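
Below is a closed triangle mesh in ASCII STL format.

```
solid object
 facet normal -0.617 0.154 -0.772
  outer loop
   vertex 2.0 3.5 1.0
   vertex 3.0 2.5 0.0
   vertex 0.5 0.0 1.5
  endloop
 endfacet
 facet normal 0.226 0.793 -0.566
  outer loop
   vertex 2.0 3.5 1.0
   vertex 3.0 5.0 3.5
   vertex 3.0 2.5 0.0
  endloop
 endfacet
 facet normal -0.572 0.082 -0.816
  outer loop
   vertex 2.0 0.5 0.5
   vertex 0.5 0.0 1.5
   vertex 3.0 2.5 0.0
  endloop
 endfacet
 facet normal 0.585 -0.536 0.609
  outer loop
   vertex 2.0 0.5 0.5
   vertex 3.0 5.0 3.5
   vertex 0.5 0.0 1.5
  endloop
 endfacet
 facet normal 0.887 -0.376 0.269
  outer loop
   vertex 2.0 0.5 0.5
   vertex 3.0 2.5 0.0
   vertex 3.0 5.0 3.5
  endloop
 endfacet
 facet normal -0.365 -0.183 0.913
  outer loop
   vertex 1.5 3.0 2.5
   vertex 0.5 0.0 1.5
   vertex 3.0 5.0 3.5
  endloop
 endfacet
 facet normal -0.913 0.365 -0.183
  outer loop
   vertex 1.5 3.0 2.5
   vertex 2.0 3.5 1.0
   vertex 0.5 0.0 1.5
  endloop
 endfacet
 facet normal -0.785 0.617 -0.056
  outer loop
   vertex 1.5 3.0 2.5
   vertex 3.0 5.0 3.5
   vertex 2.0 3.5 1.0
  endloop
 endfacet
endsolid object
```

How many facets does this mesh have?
8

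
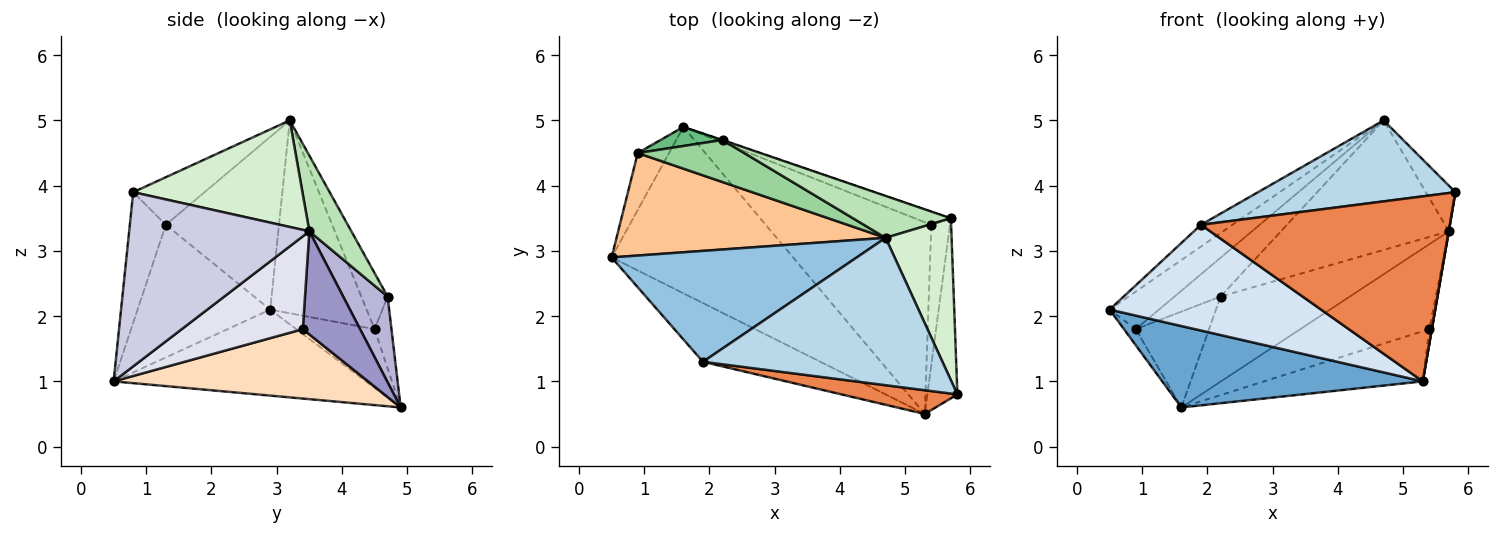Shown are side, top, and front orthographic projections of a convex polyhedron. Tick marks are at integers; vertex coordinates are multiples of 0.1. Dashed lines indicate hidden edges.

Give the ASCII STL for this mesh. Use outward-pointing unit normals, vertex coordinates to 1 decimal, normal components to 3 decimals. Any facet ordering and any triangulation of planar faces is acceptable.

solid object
 facet normal -0.392 -0.404 -0.826
  outer loop
   vertex 5.3 0.5 1.0
   vertex 0.5 2.9 2.1
   vertex 1.6 4.9 0.6
  endloop
 endfacet
 facet normal -0.569 0.158 0.807
  outer loop
   vertex 1.9 1.3 3.4
   vertex 4.7 3.2 5.0
   vertex 0.5 2.9 2.1
  endloop
 endfacet
 facet normal -0.172 -0.474 0.863
  outer loop
   vertex 1.9 1.3 3.4
   vertex 5.8 0.8 3.9
   vertex 4.7 3.2 5.0
  endloop
 endfacet
 facet normal -0.481 -0.767 -0.426
  outer loop
   vertex 1.9 1.3 3.4
   vertex 0.5 2.9 2.1
   vertex 5.3 0.5 1.0
  endloop
 endfacet
 facet normal -0.142 -0.982 0.126
  outer loop
   vertex 1.9 1.3 3.4
   vertex 5.3 0.5 1.0
   vertex 5.8 0.8 3.9
  endloop
 endfacet
 facet normal -0.875 0.131 -0.467
  outer loop
   vertex 0.9 4.5 1.8
   vertex 1.6 4.9 0.6
   vertex 0.5 2.9 2.1
  endloop
 endfacet
 facet normal -0.558 0.286 0.779
  outer loop
   vertex 0.9 4.5 1.8
   vertex 0.5 2.9 2.1
   vertex 4.7 3.2 5.0
  endloop
 endfacet
 facet normal 0.376 0.234 -0.897
  outer loop
   vertex 5.4 3.4 1.8
   vertex 5.3 0.5 1.0
   vertex 1.6 4.9 0.6
  endloop
 endfacet
 facet normal -0.220 0.957 0.190
  outer loop
   vertex 2.2 4.7 2.3
   vertex 1.6 4.9 0.6
   vertex 0.9 4.5 1.8
  endloop
 endfacet
 facet normal -0.361 0.632 0.685
  outer loop
   vertex 2.2 4.7 2.3
   vertex 0.9 4.5 1.8
   vertex 4.7 3.2 5.0
  endloop
 endfacet
 facet normal 0.232 0.925 0.300
  outer loop
   vertex 5.7 3.5 3.3
   vertex 2.2 4.7 2.3
   vertex 4.7 3.2 5.0
  endloop
 endfacet
 facet normal 0.841 0.147 0.521
  outer loop
   vertex 5.7 3.5 3.3
   vertex 4.7 3.2 5.0
   vertex 5.8 0.8 3.9
  endloop
 endfacet
 facet normal 0.402 0.905 -0.141
  outer loop
   vertex 5.7 3.5 3.3
   vertex 5.4 3.4 1.8
   vertex 1.6 4.9 0.6
  endloop
 endfacet
 facet normal 0.325 0.946 -0.004
  outer loop
   vertex 5.7 3.5 3.3
   vertex 1.6 4.9 0.6
   vertex 2.2 4.7 2.3
  endloop
 endfacet
 facet normal 0.985 -0.001 -0.170
  outer loop
   vertex 5.7 3.5 3.3
   vertex 5.8 0.8 3.9
   vertex 5.3 0.5 1.0
  endloop
 endfacet
 facet normal 0.980 0.021 -0.197
  outer loop
   vertex 5.7 3.5 3.3
   vertex 5.3 0.5 1.0
   vertex 5.4 3.4 1.8
  endloop
 endfacet
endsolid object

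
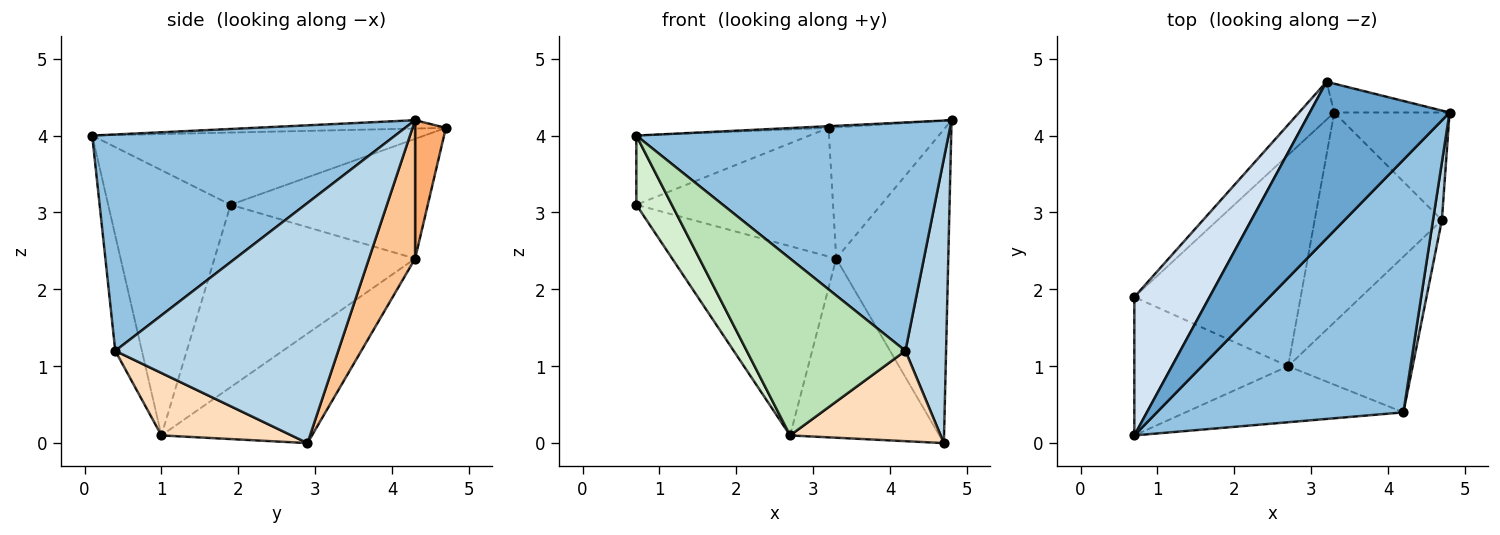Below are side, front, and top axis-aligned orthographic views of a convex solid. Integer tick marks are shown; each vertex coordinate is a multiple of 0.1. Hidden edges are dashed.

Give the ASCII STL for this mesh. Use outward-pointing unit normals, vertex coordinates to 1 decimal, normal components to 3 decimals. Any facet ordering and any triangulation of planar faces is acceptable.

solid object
 facet normal -0.060 0.011 0.998
  outer loop
   vertex 3.2 4.7 4.1
   vertex 0.7 0.1 4.0
   vertex 4.8 4.3 4.2
  endloop
 endfacet
 facet normal 0.546 -0.562 0.622
  outer loop
   vertex 4.2 0.4 1.2
   vertex 4.8 4.3 4.2
   vertex 0.7 0.1 4.0
  endloop
 endfacet
 facet normal 0.983 -0.179 0.036
  outer loop
   vertex 4.2 0.4 1.2
   vertex 4.7 2.9 0.0
   vertex 4.8 4.3 4.2
  endloop
 endfacet
 facet normal -0.651 0.339 0.679
  outer loop
   vertex 0.7 1.9 3.1
   vertex 0.7 0.1 4.0
   vertex 3.2 4.7 4.1
  endloop
 endfacet
 facet normal -0.693 0.692 -0.203
  outer loop
   vertex 3.3 4.3 2.4
   vertex 0.7 1.9 3.1
   vertex 3.2 4.7 4.1
  endloop
 endfacet
 facet normal 0.249 0.946 -0.208
  outer loop
   vertex 3.3 4.3 2.4
   vertex 3.2 4.7 4.1
   vertex 4.8 4.3 4.2
  endloop
 endfacet
 facet normal 0.363 0.881 -0.302
  outer loop
   vertex 3.3 4.3 2.4
   vertex 4.8 4.3 4.2
   vertex 4.7 2.9 0.0
  endloop
 endfacet
 facet normal 0.398 -0.460 -0.794
  outer loop
   vertex 2.7 1.0 0.1
   vertex 4.7 2.9 0.0
   vertex 4.2 0.4 1.2
  endloop
 endfacet
 facet normal -0.548 0.543 -0.636
  outer loop
   vertex 2.7 1.0 0.1
   vertex 3.3 4.3 2.4
   vertex 4.7 2.9 0.0
  endloop
 endfacet
 facet normal -0.633 0.517 -0.577
  outer loop
   vertex 2.7 1.0 0.1
   vertex 0.7 1.9 3.1
   vertex 3.3 4.3 2.4
  endloop
 endfacet
 facet normal -0.158 -0.941 -0.298
  outer loop
   vertex 2.7 1.0 0.1
   vertex 4.2 0.4 1.2
   vertex 0.7 0.1 4.0
  endloop
 endfacet
 facet normal -0.839 -0.243 -0.486
  outer loop
   vertex 2.7 1.0 0.1
   vertex 0.7 0.1 4.0
   vertex 0.7 1.9 3.1
  endloop
 endfacet
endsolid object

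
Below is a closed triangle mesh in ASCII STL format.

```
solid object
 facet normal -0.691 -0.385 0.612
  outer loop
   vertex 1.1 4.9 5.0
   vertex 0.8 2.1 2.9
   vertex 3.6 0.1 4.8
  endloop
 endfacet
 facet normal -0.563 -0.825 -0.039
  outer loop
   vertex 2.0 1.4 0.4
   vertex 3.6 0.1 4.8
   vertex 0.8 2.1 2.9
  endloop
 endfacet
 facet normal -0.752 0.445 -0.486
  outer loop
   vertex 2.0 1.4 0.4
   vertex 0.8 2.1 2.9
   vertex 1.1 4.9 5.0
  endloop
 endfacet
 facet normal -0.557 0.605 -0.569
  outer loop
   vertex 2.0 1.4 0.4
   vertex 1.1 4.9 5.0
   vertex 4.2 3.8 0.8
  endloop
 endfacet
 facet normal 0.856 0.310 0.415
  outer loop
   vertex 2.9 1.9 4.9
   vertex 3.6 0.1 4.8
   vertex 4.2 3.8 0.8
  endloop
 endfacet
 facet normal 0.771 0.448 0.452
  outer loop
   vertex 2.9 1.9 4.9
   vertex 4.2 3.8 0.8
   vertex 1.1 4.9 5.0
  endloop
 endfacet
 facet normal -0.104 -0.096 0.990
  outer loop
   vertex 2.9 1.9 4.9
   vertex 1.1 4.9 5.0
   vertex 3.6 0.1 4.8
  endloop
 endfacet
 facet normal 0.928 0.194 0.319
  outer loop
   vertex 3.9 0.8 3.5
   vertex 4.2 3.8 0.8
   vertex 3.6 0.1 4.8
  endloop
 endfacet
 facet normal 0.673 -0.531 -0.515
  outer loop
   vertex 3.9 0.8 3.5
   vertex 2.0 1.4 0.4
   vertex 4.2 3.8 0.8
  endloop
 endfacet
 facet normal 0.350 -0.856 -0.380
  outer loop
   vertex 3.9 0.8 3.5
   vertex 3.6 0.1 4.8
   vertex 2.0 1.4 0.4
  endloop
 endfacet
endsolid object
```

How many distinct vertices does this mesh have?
7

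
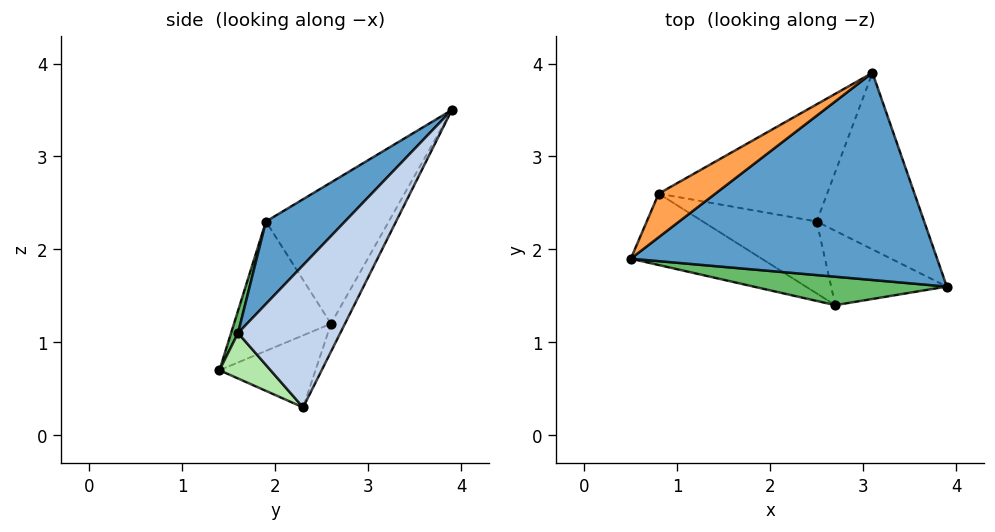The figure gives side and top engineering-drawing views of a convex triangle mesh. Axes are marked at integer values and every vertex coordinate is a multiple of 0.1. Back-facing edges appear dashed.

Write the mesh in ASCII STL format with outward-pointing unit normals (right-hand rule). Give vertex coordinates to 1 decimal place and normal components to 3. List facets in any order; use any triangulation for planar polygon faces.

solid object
 facet normal 0.192 -0.676 0.712
  outer loop
   vertex 3.1 3.9 3.5
   vertex 0.5 1.9 2.3
   vertex 3.9 1.6 1.1
  endloop
 endfacet
 facet normal 0.591 0.672 -0.447
  outer loop
   vertex 2.5 2.3 0.3
   vertex 3.1 3.9 3.5
   vertex 3.9 1.6 1.1
  endloop
 endfacet
 facet normal -0.662 0.701 0.266
  outer loop
   vertex 0.8 2.6 1.2
   vertex 0.5 1.9 2.3
   vertex 3.1 3.9 3.5
  endloop
 endfacet
 facet normal -0.072 0.897 -0.435
  outer loop
   vertex 0.8 2.6 1.2
   vertex 3.1 3.9 3.5
   vertex 2.5 2.3 0.3
  endloop
 endfacet
 facet normal 0.040 -0.937 0.348
  outer loop
   vertex 2.7 1.4 0.7
   vertex 3.9 1.6 1.1
   vertex 0.5 1.9 2.3
  endloop
 endfacet
 facet normal 0.347 -0.315 -0.883
  outer loop
   vertex 2.7 1.4 0.7
   vertex 2.5 2.3 0.3
   vertex 3.9 1.6 1.1
  endloop
 endfacet
 facet normal -0.544 -0.632 -0.551
  outer loop
   vertex 2.7 1.4 0.7
   vertex 0.5 1.9 2.3
   vertex 0.8 2.6 1.2
  endloop
 endfacet
 facet normal -0.479 -0.443 -0.758
  outer loop
   vertex 2.7 1.4 0.7
   vertex 0.8 2.6 1.2
   vertex 2.5 2.3 0.3
  endloop
 endfacet
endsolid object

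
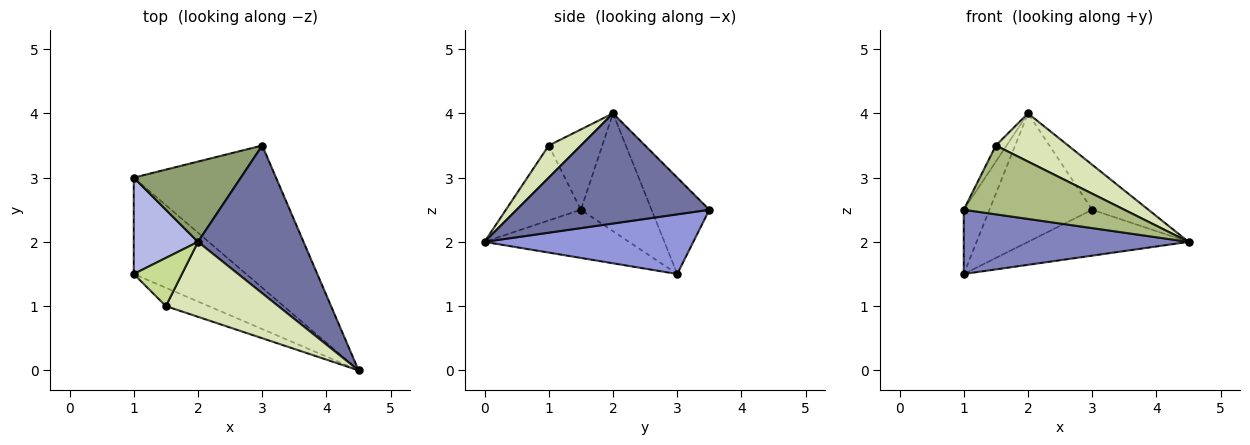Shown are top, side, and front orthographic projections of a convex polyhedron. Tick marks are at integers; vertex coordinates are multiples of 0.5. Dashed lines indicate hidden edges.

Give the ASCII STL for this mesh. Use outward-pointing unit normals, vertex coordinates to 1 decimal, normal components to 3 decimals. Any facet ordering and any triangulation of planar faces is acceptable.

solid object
 facet normal 0.706 0.206 0.677
  outer loop
   vertex 2.0 2.0 4.0
   vertex 4.5 0.0 2.0
   vertex 3.0 3.5 2.5
  endloop
 endfacet
 facet normal -0.336 -0.522 -0.784
  outer loop
   vertex 1.0 3.0 1.5
   vertex 4.5 0.0 2.0
   vertex 1.0 1.5 2.5
  endloop
 endfacet
 facet normal 0.371 0.285 -0.884
  outer loop
   vertex 1.0 3.0 1.5
   vertex 3.0 3.5 2.5
   vertex 4.5 0.0 2.0
  endloop
 endfacet
 facet normal -0.836 0.304 0.456
  outer loop
   vertex 1.0 3.0 1.5
   vertex 1.0 1.5 2.5
   vertex 2.0 2.0 4.0
  endloop
 endfacet
 facet normal -0.431 0.765 0.478
  outer loop
   vertex 1.0 3.0 1.5
   vertex 2.0 2.0 4.0
   vertex 3.0 3.5 2.5
  endloop
 endfacet
 facet normal -0.411 -0.881 -0.235
  outer loop
   vertex 1.5 1.0 3.5
   vertex 1.0 1.5 2.5
   vertex 4.5 0.0 2.0
  endloop
 endfacet
 facet normal -0.845 0.169 0.507
  outer loop
   vertex 1.5 1.0 3.5
   vertex 2.0 2.0 4.0
   vertex 1.0 1.5 2.5
  endloop
 endfacet
 facet normal 0.234 -0.526 0.818
  outer loop
   vertex 1.5 1.0 3.5
   vertex 4.5 0.0 2.0
   vertex 2.0 2.0 4.0
  endloop
 endfacet
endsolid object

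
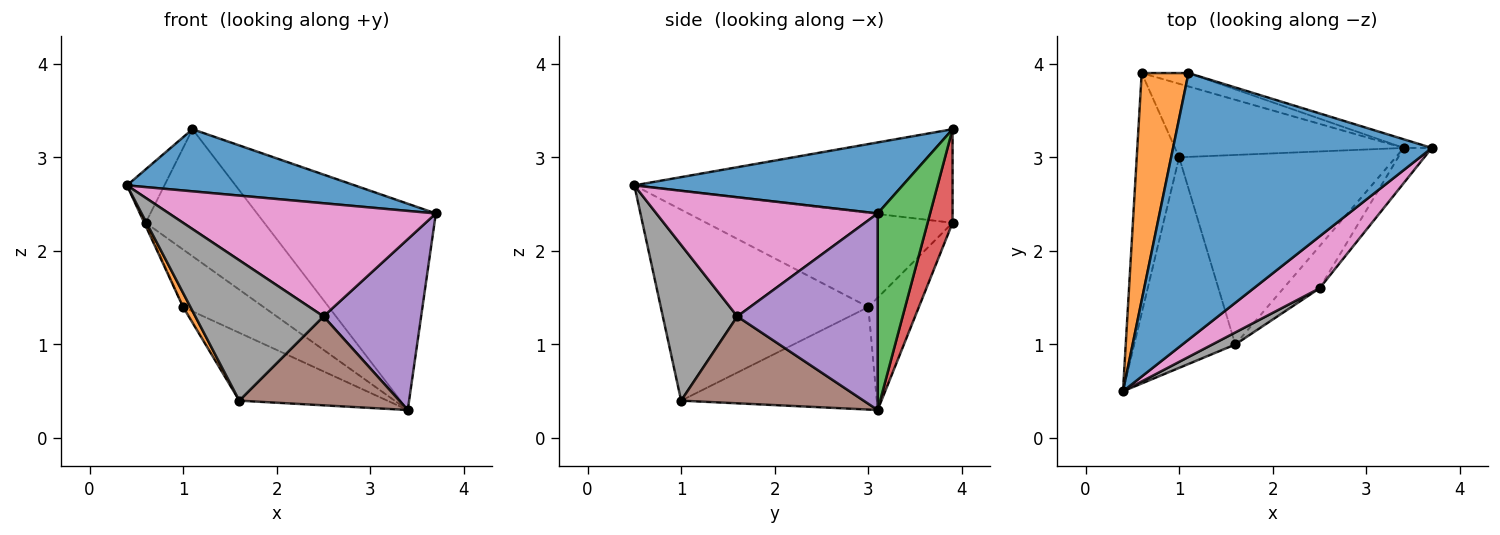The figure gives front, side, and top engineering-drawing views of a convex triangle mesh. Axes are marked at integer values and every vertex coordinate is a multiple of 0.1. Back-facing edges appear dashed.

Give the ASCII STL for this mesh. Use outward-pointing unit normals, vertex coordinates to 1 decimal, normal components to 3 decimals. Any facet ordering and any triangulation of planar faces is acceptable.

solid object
 facet normal 0.258 -0.219 0.941
  outer loop
   vertex 1.1 3.9 3.3
   vertex 0.4 0.5 2.7
   vertex 3.7 3.1 2.4
  endloop
 endfacet
 facet normal -0.890 0.105 0.445
  outer loop
   vertex 1.1 3.9 3.3
   vertex 0.6 3.9 2.3
   vertex 0.4 0.5 2.7
  endloop
 endfacet
 facet normal 0.281 0.959 -0.040
  outer loop
   vertex 1.1 3.9 3.3
   vertex 3.7 3.1 2.4
   vertex 3.4 3.1 0.3
  endloop
 endfacet
 facet normal 0.205 0.973 -0.102
  outer loop
   vertex 1.1 3.9 3.3
   vertex 3.4 3.1 0.3
   vertex 0.6 3.9 2.3
  endloop
 endfacet
 facet normal 0.815 -0.567 -0.116
  outer loop
   vertex 2.5 1.6 1.3
   vertex 3.4 3.1 0.3
   vertex 3.7 3.1 2.4
  endloop
 endfacet
 facet normal 0.718 -0.629 -0.298
  outer loop
   vertex 2.5 1.6 1.3
   vertex 1.6 1.0 0.4
   vertex 3.4 3.1 0.3
  endloop
 endfacet
 facet normal 0.602 -0.726 0.333
  outer loop
   vertex 2.5 1.6 1.3
   vertex 3.7 3.1 2.4
   vertex 0.4 0.5 2.7
  endloop
 endfacet
 facet normal 0.501 -0.862 0.074
  outer loop
   vertex 2.5 1.6 1.3
   vertex 0.4 0.5 2.7
   vertex 1.6 1.0 0.4
  endloop
 endfacet
 facet normal -0.361 0.574 -0.735
  outer loop
   vertex 1.0 3.0 1.4
   vertex 0.6 3.9 2.3
   vertex 3.4 3.1 0.3
  endloop
 endfacet
 facet normal -0.407 0.308 -0.860
  outer loop
   vertex 1.0 3.0 1.4
   vertex 3.4 3.1 0.3
   vertex 1.6 1.0 0.4
  endloop
 endfacet
 facet normal -0.912 0.005 -0.411
  outer loop
   vertex 1.0 3.0 1.4
   vertex 0.4 0.5 2.7
   vertex 0.6 3.9 2.3
  endloop
 endfacet
 facet normal -0.883 -0.031 -0.468
  outer loop
   vertex 1.0 3.0 1.4
   vertex 1.6 1.0 0.4
   vertex 0.4 0.5 2.7
  endloop
 endfacet
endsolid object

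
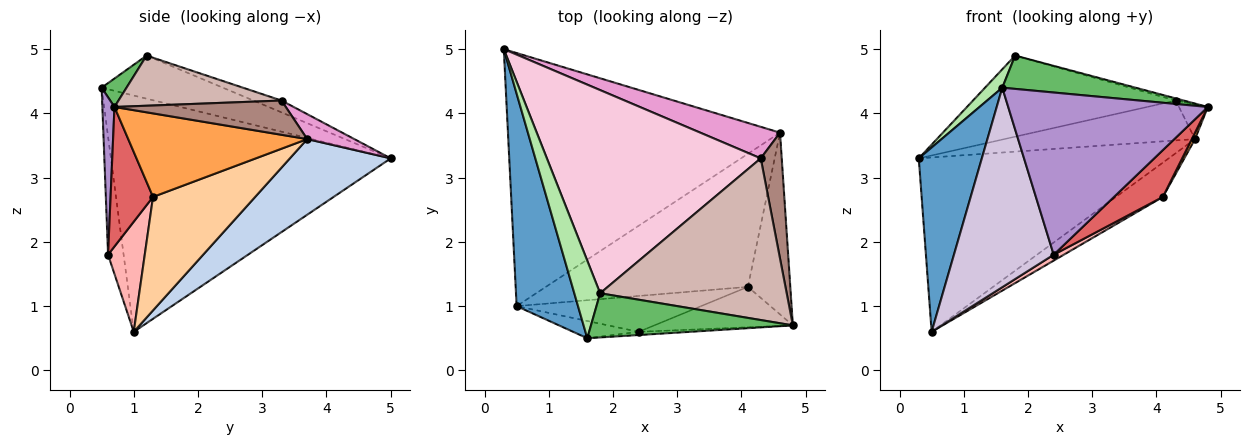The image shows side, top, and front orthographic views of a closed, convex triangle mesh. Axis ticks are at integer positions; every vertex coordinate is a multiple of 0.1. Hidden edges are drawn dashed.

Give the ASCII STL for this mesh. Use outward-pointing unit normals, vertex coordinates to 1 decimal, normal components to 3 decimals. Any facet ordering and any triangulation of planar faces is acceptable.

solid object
 facet normal -0.946 -0.213 0.246
  outer loop
   vertex 1.6 0.5 4.4
   vertex 0.3 5.0 3.3
   vertex 0.5 1.0 0.6
  endloop
 endfacet
 facet normal 0.223 0.553 -0.803
  outer loop
   vertex 4.6 3.7 3.6
   vertex 0.5 1.0 0.6
   vertex 0.3 5.0 3.3
  endloop
 endfacet
 facet normal 0.892 -0.016 -0.453
  outer loop
   vertex 4.1 1.3 2.7
   vertex 4.6 3.7 3.6
   vertex 4.8 0.7 4.1
  endloop
 endfacet
 facet normal 0.478 0.219 -0.851
  outer loop
   vertex 4.1 1.3 2.7
   vertex 0.5 1.0 0.6
   vertex 4.6 3.7 3.6
  endloop
 endfacet
 facet normal 0.112 -0.599 0.793
  outer loop
   vertex 1.8 1.2 4.9
   vertex 1.6 0.5 4.4
   vertex 4.8 0.7 4.1
  endloop
 endfacet
 facet normal -0.851 -0.121 0.510
  outer loop
   vertex 1.8 1.2 4.9
   vertex 0.3 5.0 3.3
   vertex 1.6 0.5 4.4
  endloop
 endfacet
 facet normal 0.549 -0.633 -0.546
  outer loop
   vertex 2.4 0.6 1.8
   vertex 4.1 1.3 2.7
   vertex 4.8 0.7 4.1
  endloop
 endfacet
 facet normal 0.508 -0.140 -0.850
  outer loop
   vertex 2.4 0.6 1.8
   vertex 0.5 1.0 0.6
   vertex 4.1 1.3 2.7
  endloop
 endfacet
 facet normal 0.061 -0.998 -0.020
  outer loop
   vertex 2.4 0.6 1.8
   vertex 4.8 0.7 4.1
   vertex 1.6 0.5 4.4
  endloop
 endfacet
 facet normal -0.154 -0.984 -0.085
  outer loop
   vertex 2.4 0.6 1.8
   vertex 1.6 0.5 4.4
   vertex 0.5 1.0 0.6
  endloop
 endfacet
 facet normal 0.844 0.142 0.517
  outer loop
   vertex 4.3 3.3 4.2
   vertex 4.8 0.7 4.1
   vertex 4.6 3.7 3.6
  endloop
 endfacet
 facet normal 0.260 0.013 0.966
  outer loop
   vertex 4.3 3.3 4.2
   vertex 1.8 1.2 4.9
   vertex 4.8 0.7 4.1
  endloop
 endfacet
 facet normal 0.190 0.770 0.609
  outer loop
   vertex 4.3 3.3 4.2
   vertex 4.6 3.7 3.6
   vertex 0.3 5.0 3.3
  endloop
 endfacet
 facet normal -0.051 0.370 0.928
  outer loop
   vertex 4.3 3.3 4.2
   vertex 0.3 5.0 3.3
   vertex 1.8 1.2 4.9
  endloop
 endfacet
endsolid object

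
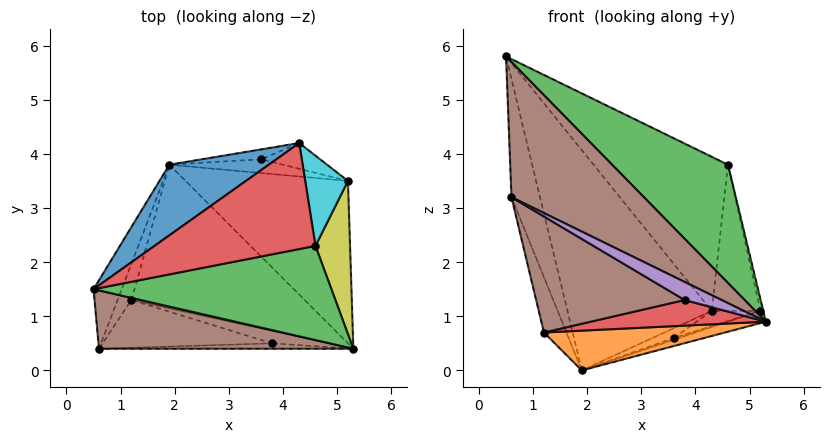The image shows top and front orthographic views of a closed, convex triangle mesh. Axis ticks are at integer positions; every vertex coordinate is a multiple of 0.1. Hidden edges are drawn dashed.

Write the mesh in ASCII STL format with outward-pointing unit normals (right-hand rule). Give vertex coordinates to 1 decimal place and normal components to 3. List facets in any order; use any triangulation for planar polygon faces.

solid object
 facet normal -0.286 0.912 0.293
  outer loop
   vertex 1.9 3.8 0.0
   vertex 0.5 1.5 5.8
   vertex 4.3 4.2 1.1
  endloop
 endfacet
 facet normal -0.012 -0.267 -0.964
  outer loop
   vertex 1.2 1.3 0.7
   vertex 1.9 3.8 0.0
   vertex 5.3 0.4 0.9
  endloop
 endfacet
 facet normal 0.415 -0.712 0.567
  outer loop
   vertex 4.6 2.3 3.8
   vertex 0.5 1.5 5.8
   vertex 5.3 0.4 0.9
  endloop
 endfacet
 facet normal 0.115 0.818 0.563
  outer loop
   vertex 4.6 2.3 3.8
   vertex 4.3 4.2 1.1
   vertex 0.5 1.5 5.8
  endloop
 endfacet
 facet normal 0.207 0.684 -0.700
  outer loop
   vertex 3.6 3.9 0.6
   vertex 1.9 3.8 0.0
   vertex 4.3 4.2 1.1
  endloop
 endfacet
 facet normal 0.190 -0.902 0.389
  outer loop
   vertex 0.6 0.4 3.2
   vertex 5.3 0.4 0.9
   vertex 0.5 1.5 5.8
  endloop
 endfacet
 facet normal -0.961 0.238 -0.138
  outer loop
   vertex 0.6 0.4 3.2
   vertex 0.5 1.5 5.8
   vertex 1.9 3.8 0.0
  endloop
 endfacet
 facet normal -0.962 0.228 -0.149
  outer loop
   vertex 0.6 0.4 3.2
   vertex 1.9 3.8 0.0
   vertex 1.2 1.3 0.7
  endloop
 endfacet
 facet normal 0.974 0.017 0.224
  outer loop
   vertex 5.2 3.5 1.1
   vertex 4.6 2.3 3.8
   vertex 5.3 0.4 0.9
  endloop
 endfacet
 facet normal 0.552 0.710 0.438
  outer loop
   vertex 5.2 3.5 1.1
   vertex 4.3 4.2 1.1
   vertex 4.6 2.3 3.8
  endloop
 endfacet
 facet normal 0.368 0.474 -0.800
  outer loop
   vertex 5.2 3.5 1.1
   vertex 3.6 3.9 0.6
   vertex 4.3 4.2 1.1
  endloop
 endfacet
 facet normal 0.321 0.071 -0.944
  outer loop
   vertex 5.2 3.5 1.1
   vertex 5.3 0.4 0.9
   vertex 1.9 3.8 0.0
  endloop
 endfacet
 facet normal 0.324 0.123 -0.938
  outer loop
   vertex 5.2 3.5 1.1
   vertex 1.9 3.8 0.0
   vertex 3.6 3.9 0.6
  endloop
 endfacet
 facet normal -0.174 -0.886 -0.429
  outer loop
   vertex 3.8 0.5 1.3
   vertex 1.2 1.3 0.7
   vertex 5.3 0.4 0.9
  endloop
 endfacet
 facet normal -0.139 -0.949 -0.284
  outer loop
   vertex 3.8 0.5 1.3
   vertex 5.3 0.4 0.9
   vertex 0.6 0.4 3.2
  endloop
 endfacet
 facet normal -0.193 -0.907 -0.373
  outer loop
   vertex 3.8 0.5 1.3
   vertex 0.6 0.4 3.2
   vertex 1.2 1.3 0.7
  endloop
 endfacet
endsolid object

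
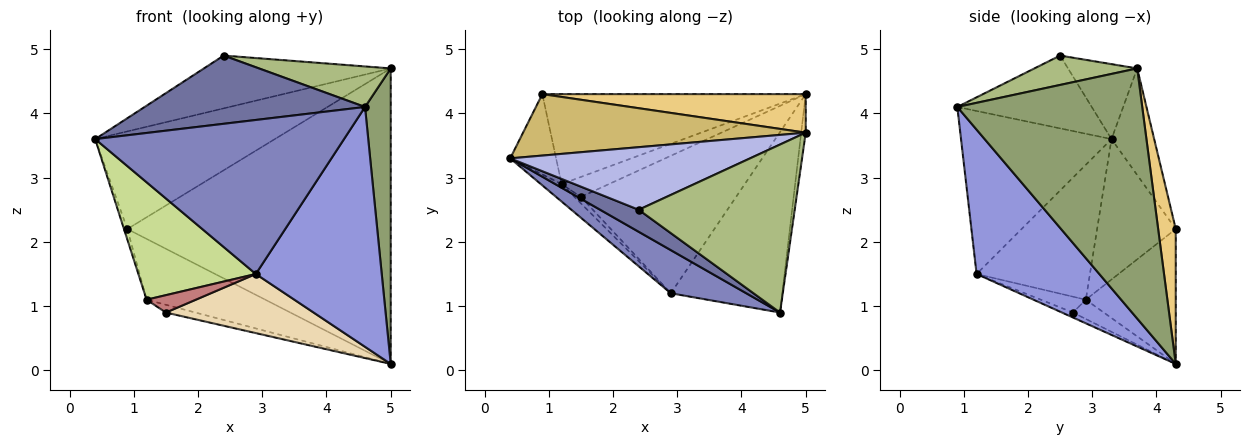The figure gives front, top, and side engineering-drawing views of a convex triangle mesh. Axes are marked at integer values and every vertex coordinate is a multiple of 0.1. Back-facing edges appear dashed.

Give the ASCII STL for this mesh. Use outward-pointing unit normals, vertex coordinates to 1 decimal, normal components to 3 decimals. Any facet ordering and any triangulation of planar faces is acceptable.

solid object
 facet normal -0.502 -0.823 0.266
  outer loop
   vertex 2.4 2.5 4.9
   vertex 0.4 3.3 3.6
   vertex 4.6 0.9 4.1
  endloop
 endfacet
 facet normal -0.503 -0.832 0.233
  outer loop
   vertex 2.9 1.2 1.5
   vertex 4.6 0.9 4.1
   vertex 0.4 3.3 3.6
  endloop
 endfacet
 facet normal 0.614 -0.630 -0.474
  outer loop
   vertex 2.9 1.2 1.5
   vertex 5.0 4.3 0.1
   vertex 4.6 0.9 4.1
  endloop
 endfacet
 facet normal -0.232 0.627 0.743
  outer loop
   vertex 5.0 3.7 4.7
   vertex 0.4 3.3 3.6
   vertex 2.4 2.5 4.9
  endloop
 endfacet
 facet normal 0.990 -0.138 -0.018
  outer loop
   vertex 5.0 3.7 4.7
   vertex 4.6 0.9 4.1
   vertex 5.0 4.3 0.1
  endloop
 endfacet
 facet normal 0.180 -0.231 0.956
  outer loop
   vertex 5.0 3.7 4.7
   vertex 2.4 2.5 4.9
   vertex 4.6 0.9 4.1
  endloop
 endfacet
 facet normal -0.690 -0.716 -0.106
  outer loop
   vertex 1.2 2.9 1.1
   vertex 2.9 1.2 1.5
   vertex 0.4 3.3 3.6
  endloop
 endfacet
 facet normal -0.950 0.040 -0.310
  outer loop
   vertex 0.9 4.3 2.2
   vertex 1.2 2.9 1.1
   vertex 0.4 3.3 3.6
  endloop
 endfacet
 facet normal -0.391 0.516 -0.763
  outer loop
   vertex 0.9 4.3 2.2
   vertex 5.0 4.3 0.1
   vertex 1.2 2.9 1.1
  endloop
 endfacet
 facet normal -0.197 0.830 0.522
  outer loop
   vertex 0.9 4.3 2.2
   vertex 0.4 3.3 3.6
   vertex 5.0 3.7 4.7
  endloop
 endfacet
 facet normal 0.066 0.989 0.129
  outer loop
   vertex 0.9 4.3 2.2
   vertex 5.0 3.7 4.7
   vertex 5.0 4.3 0.1
  endloop
 endfacet
 facet normal -0.029 -0.395 -0.918
  outer loop
   vertex 1.5 2.7 0.9
   vertex 5.0 4.3 0.1
   vertex 2.9 1.2 1.5
  endloop
 endfacet
 facet normal -0.354 0.340 -0.871
  outer loop
   vertex 1.5 2.7 0.9
   vertex 1.2 2.9 1.1
   vertex 5.0 4.3 0.1
  endloop
 endfacet
 facet normal -0.650 -0.712 -0.263
  outer loop
   vertex 1.5 2.7 0.9
   vertex 2.9 1.2 1.5
   vertex 1.2 2.9 1.1
  endloop
 endfacet
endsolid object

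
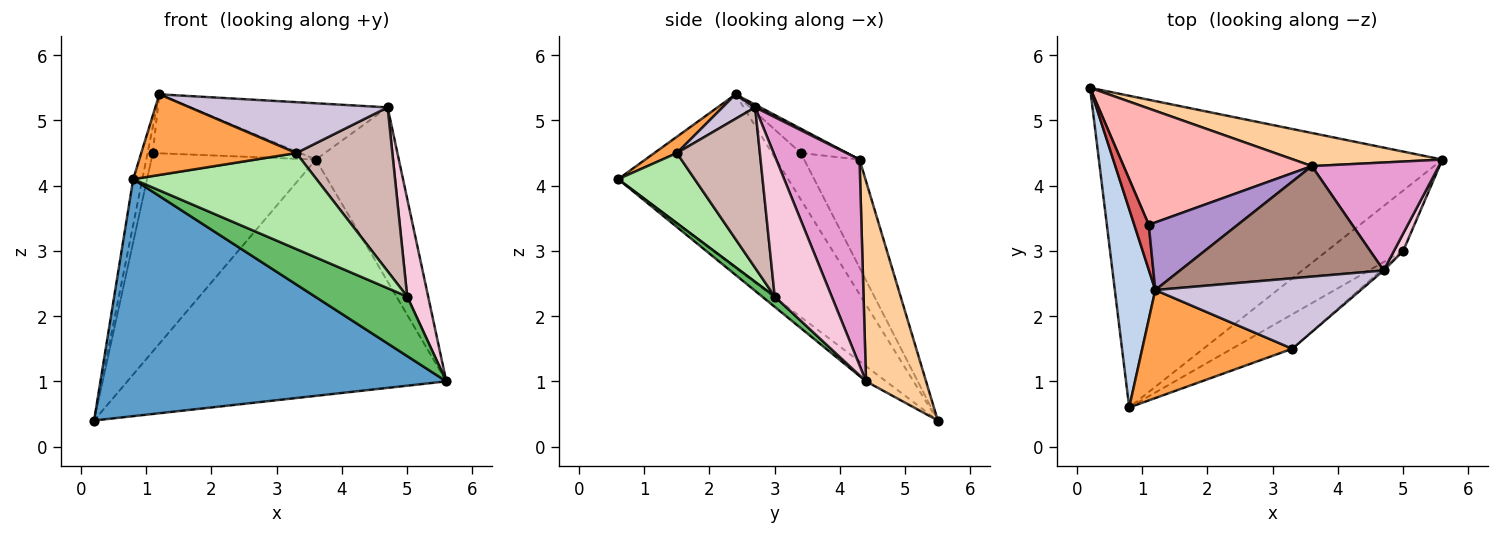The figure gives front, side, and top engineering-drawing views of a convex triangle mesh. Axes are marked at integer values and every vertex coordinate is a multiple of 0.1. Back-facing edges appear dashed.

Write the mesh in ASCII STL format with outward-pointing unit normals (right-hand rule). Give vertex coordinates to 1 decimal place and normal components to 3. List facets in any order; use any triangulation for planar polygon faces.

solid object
 facet normal -0.035 -0.605 -0.796
  outer loop
   vertex 0.8 0.6 4.1
   vertex 0.2 5.5 0.4
   vertex 5.6 4.4 1.0
  endloop
 endfacet
 facet normal -0.973 0.052 0.227
  outer loop
   vertex 1.2 2.4 5.4
   vertex 0.2 5.5 0.4
   vertex 0.8 0.6 4.1
  endloop
 endfacet
 facet normal 0.087 -0.596 0.798
  outer loop
   vertex 3.3 1.5 4.5
   vertex 1.2 2.4 5.4
   vertex 0.8 0.6 4.1
  endloop
 endfacet
 facet normal 0.183 0.974 0.136
  outer loop
   vertex 3.6 4.3 4.4
   vertex 5.6 4.4 1.0
   vertex 0.2 5.5 0.4
  endloop
 endfacet
 facet normal 0.096 -0.699 -0.709
  outer loop
   vertex 5.0 3.0 2.3
   vertex 0.8 0.6 4.1
   vertex 5.6 4.4 1.0
  endloop
 endfacet
 facet normal 0.366 -0.876 -0.315
  outer loop
   vertex 5.0 3.0 2.3
   vertex 3.3 1.5 4.5
   vertex 0.8 0.6 4.1
  endloop
 endfacet
 facet normal -0.941 0.170 0.294
  outer loop
   vertex 1.1 3.4 4.5
   vertex 0.2 5.5 0.4
   vertex 1.2 2.4 5.4
  endloop
 endfacet
 facet normal -0.279 0.829 0.486
  outer loop
   vertex 1.1 3.4 4.5
   vertex 3.6 4.3 4.4
   vertex 0.2 5.5 0.4
  endloop
 endfacet
 facet normal -0.202 0.644 0.738
  outer loop
   vertex 1.1 3.4 4.5
   vertex 1.2 2.4 5.4
   vertex 3.6 4.3 4.4
  endloop
 endfacet
 facet normal 0.096 -0.583 0.807
  outer loop
   vertex 4.7 2.7 5.2
   vertex 1.2 2.4 5.4
   vertex 3.3 1.5 4.5
  endloop
 endfacet
 facet normal 0.012 0.454 0.891
  outer loop
   vertex 4.7 2.7 5.2
   vertex 3.6 4.3 4.4
   vertex 1.2 2.4 5.4
  endloop
 endfacet
 facet normal 0.654 -0.757 -0.011
  outer loop
   vertex 4.7 2.7 5.2
   vertex 3.3 1.5 4.5
   vertex 5.0 3.0 2.3
  endloop
 endfacet
 facet normal 0.649 0.647 0.401
  outer loop
   vertex 4.7 2.7 5.2
   vertex 5.6 4.4 1.0
   vertex 3.6 4.3 4.4
  endloop
 endfacet
 facet normal 0.937 -0.345 0.061
  outer loop
   vertex 4.7 2.7 5.2
   vertex 5.0 3.0 2.3
   vertex 5.6 4.4 1.0
  endloop
 endfacet
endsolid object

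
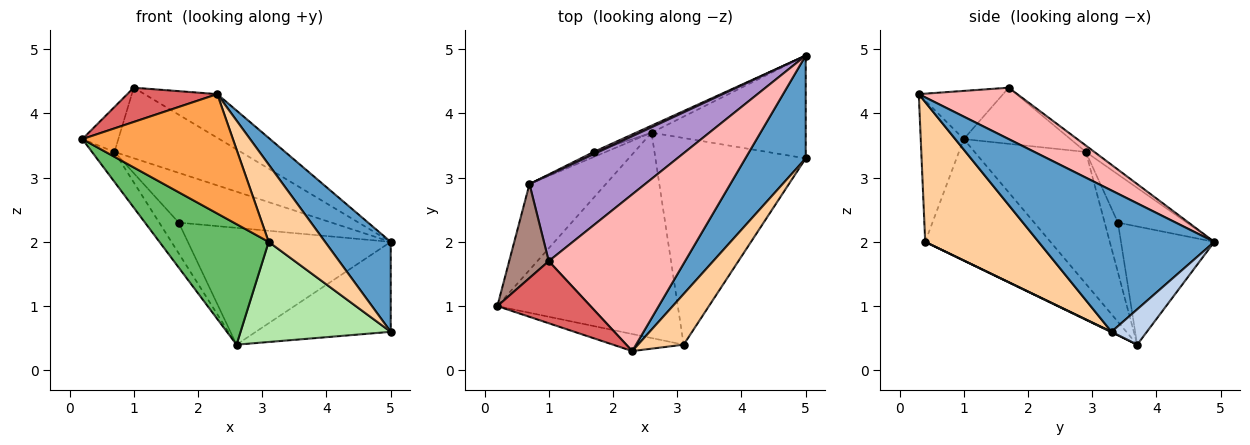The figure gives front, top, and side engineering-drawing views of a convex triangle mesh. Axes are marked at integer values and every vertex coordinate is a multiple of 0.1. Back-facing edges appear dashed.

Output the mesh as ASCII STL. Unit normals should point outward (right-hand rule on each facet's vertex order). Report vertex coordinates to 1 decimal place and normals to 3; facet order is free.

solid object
 facet normal 0.870 -0.325 0.371
  outer loop
   vertex 5.0 4.9 2.0
   vertex 2.3 0.3 4.3
   vertex 5.0 3.3 0.6
  endloop
 endfacet
 facet normal 0.170 0.649 -0.742
  outer loop
   vertex 2.6 3.7 0.4
   vertex 5.0 4.9 2.0
   vertex 5.0 3.3 0.6
  endloop
 endfacet
 facet normal -0.272 -0.953 -0.136
  outer loop
   vertex 3.1 0.4 2.0
   vertex 2.3 0.3 4.3
   vertex 0.2 1.0 3.6
  endloop
 endfacet
 facet normal 0.859 -0.428 0.280
  outer loop
   vertex 3.1 0.4 2.0
   vertex 5.0 3.3 0.6
   vertex 2.3 0.3 4.3
  endloop
 endfacet
 facet normal -0.502 -0.438 -0.746
  outer loop
   vertex 3.1 0.4 2.0
   vertex 0.2 1.0 3.6
   vertex 2.6 3.7 0.4
  endloop
 endfacet
 facet normal 0.002 -0.436 -0.900
  outer loop
   vertex 3.1 0.4 2.0
   vertex 2.6 3.7 0.4
   vertex 5.0 3.3 0.6
  endloop
 endfacet
 facet normal -0.413 -0.440 0.798
  outer loop
   vertex 1.0 1.7 4.4
   vertex 0.2 1.0 3.6
   vertex 2.3 0.3 4.3
  endloop
 endfacet
 facet normal 0.341 0.252 0.905
  outer loop
   vertex 1.0 1.7 4.4
   vertex 2.3 0.3 4.3
   vertex 5.0 4.9 2.0
  endloop
 endfacet
 facet normal -0.043 0.633 0.773
  outer loop
   vertex 0.7 2.9 3.4
   vertex 1.0 1.7 4.4
   vertex 5.0 4.9 2.0
  endloop
 endfacet
 facet normal -0.852 0.172 -0.494
  outer loop
   vertex 0.7 2.9 3.4
   vertex 2.6 3.7 0.4
   vertex 0.2 1.0 3.6
  endloop
 endfacet
 facet normal -0.788 0.266 0.555
  outer loop
   vertex 0.7 2.9 3.4
   vertex 0.2 1.0 3.6
   vertex 1.0 1.7 4.4
  endloop
 endfacet
 facet normal -0.417 0.907 -0.054
  outer loop
   vertex 1.7 3.4 2.3
   vertex 5.0 4.9 2.0
   vertex 2.6 3.7 0.4
  endloop
 endfacet
 facet normal -0.410 0.911 0.041
  outer loop
   vertex 1.7 3.4 2.3
   vertex 0.7 2.9 3.4
   vertex 5.0 4.9 2.0
  endloop
 endfacet
 facet normal -0.558 0.819 -0.135
  outer loop
   vertex 1.7 3.4 2.3
   vertex 2.6 3.7 0.4
   vertex 0.7 2.9 3.4
  endloop
 endfacet
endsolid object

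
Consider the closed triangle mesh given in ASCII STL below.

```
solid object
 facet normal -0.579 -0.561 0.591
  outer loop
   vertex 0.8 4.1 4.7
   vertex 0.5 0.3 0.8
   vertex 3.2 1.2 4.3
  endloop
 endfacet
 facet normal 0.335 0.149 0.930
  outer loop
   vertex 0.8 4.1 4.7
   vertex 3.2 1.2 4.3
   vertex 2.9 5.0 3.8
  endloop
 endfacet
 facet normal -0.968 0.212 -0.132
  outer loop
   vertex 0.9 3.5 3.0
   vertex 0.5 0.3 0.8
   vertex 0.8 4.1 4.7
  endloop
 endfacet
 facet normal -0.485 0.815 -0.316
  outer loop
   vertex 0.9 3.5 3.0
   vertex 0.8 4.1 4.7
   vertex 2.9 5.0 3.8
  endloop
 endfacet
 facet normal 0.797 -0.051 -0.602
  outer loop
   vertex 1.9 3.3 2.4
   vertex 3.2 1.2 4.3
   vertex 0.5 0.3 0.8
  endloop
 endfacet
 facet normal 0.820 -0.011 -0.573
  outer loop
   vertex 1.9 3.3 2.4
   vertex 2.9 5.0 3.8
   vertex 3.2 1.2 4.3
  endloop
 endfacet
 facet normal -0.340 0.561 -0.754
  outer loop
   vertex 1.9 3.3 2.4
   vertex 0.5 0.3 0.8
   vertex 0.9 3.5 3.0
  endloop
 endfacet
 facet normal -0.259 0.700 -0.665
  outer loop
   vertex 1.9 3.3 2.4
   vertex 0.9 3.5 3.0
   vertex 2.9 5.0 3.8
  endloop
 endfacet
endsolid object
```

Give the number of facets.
8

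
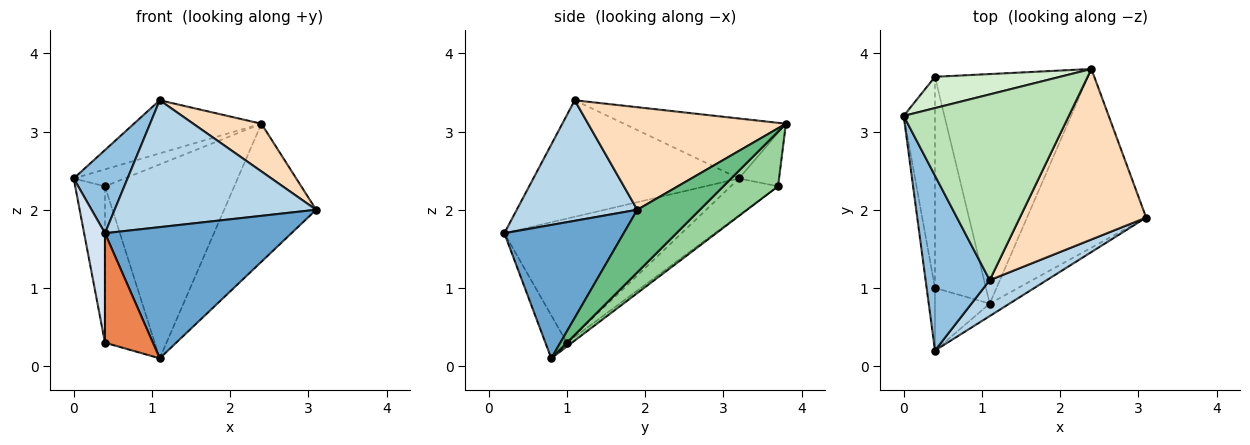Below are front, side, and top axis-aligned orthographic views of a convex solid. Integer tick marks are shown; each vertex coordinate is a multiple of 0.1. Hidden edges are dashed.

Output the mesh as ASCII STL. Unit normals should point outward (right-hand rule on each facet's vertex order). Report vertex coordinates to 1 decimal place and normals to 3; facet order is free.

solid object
 facet normal 0.537 -0.840 -0.080
  outer loop
   vertex 1.1 0.8 0.1
   vertex 3.1 1.9 2.0
   vertex 0.4 0.2 1.7
  endloop
 endfacet
 facet normal -0.854 -0.224 0.470
  outer loop
   vertex 1.1 1.1 3.4
   vertex 0.0 3.2 2.4
   vertex 0.4 0.2 1.7
  endloop
 endfacet
 facet normal 0.499 -0.834 0.236
  outer loop
   vertex 1.1 1.1 3.4
   vertex 0.4 0.2 1.7
   vertex 3.1 1.9 2.0
  endloop
 endfacet
 facet normal -0.991 -0.117 -0.067
  outer loop
   vertex 0.4 1.0 0.3
   vertex 0.4 0.2 1.7
   vertex 0.0 3.2 2.4
  endloop
 endfacet
 facet normal -0.363 -0.809 -0.462
  outer loop
   vertex 0.4 1.0 0.3
   vertex 1.1 0.8 0.1
   vertex 0.4 0.2 1.7
  endloop
 endfacet
 facet normal -0.687 0.433 -0.584
  outer loop
   vertex 0.4 1.0 0.3
   vertex 0.0 3.2 2.4
   vertex 0.4 3.7 2.3
  endloop
 endfacet
 facet normal -0.059 0.594 -0.802
  outer loop
   vertex 0.4 1.0 0.3
   vertex 0.4 3.7 2.3
   vertex 1.1 0.8 0.1
  endloop
 endfacet
 facet normal 0.616 -0.212 0.759
  outer loop
   vertex 2.4 3.8 3.1
   vertex 1.1 1.1 3.4
   vertex 3.1 1.9 2.0
  endloop
 endfacet
 facet normal 0.384 0.564 -0.731
  outer loop
   vertex 2.4 3.8 3.1
   vertex 3.1 1.9 2.0
   vertex 1.1 0.8 0.1
  endloop
 endfacet
 facet normal 0.264 0.623 -0.737
  outer loop
   vertex 2.4 3.8 3.1
   vertex 1.1 0.8 0.1
   vertex 0.4 3.7 2.3
  endloop
 endfacet
 facet normal -0.330 0.260 0.908
  outer loop
   vertex 2.4 3.8 3.1
   vertex 0.0 3.2 2.4
   vertex 1.1 1.1 3.4
  endloop
 endfacet
 facet normal -0.352 0.446 0.823
  outer loop
   vertex 2.4 3.8 3.1
   vertex 0.4 3.7 2.3
   vertex 0.0 3.2 2.4
  endloop
 endfacet
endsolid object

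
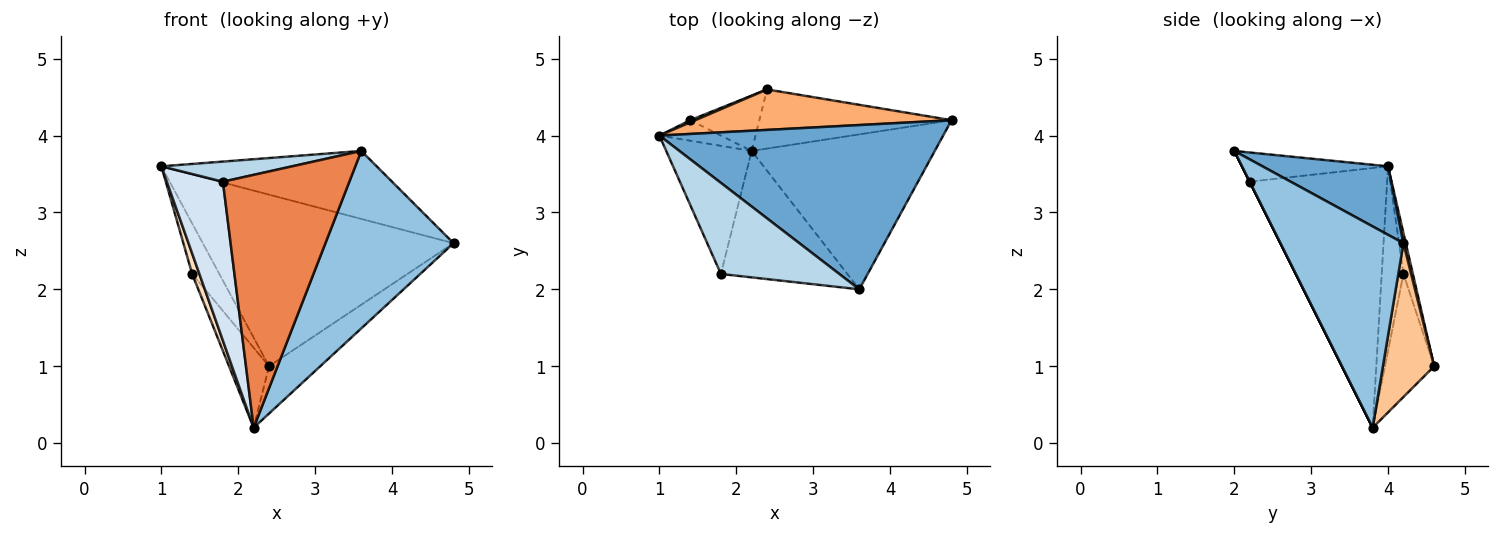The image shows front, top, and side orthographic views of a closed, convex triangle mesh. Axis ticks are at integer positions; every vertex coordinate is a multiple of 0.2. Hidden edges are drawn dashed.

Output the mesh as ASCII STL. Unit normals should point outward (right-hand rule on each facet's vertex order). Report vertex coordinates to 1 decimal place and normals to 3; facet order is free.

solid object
 facet normal 0.218 0.373 0.902
  outer loop
   vertex 3.6 2.0 3.8
   vertex 4.8 4.2 2.6
   vertex 1.0 4.0 3.6
  endloop
 endfacet
 facet normal 0.586 -0.610 -0.533
  outer loop
   vertex 2.2 3.8 0.2
   vertex 4.8 4.2 2.6
   vertex 3.6 2.0 3.8
  endloop
 endfacet
 facet normal -0.234 -0.210 0.949
  outer loop
   vertex 1.8 2.2 3.4
   vertex 3.6 2.0 3.8
   vertex 1.0 4.0 3.6
  endloop
 endfacet
 facet normal -0.886 -0.361 -0.291
  outer loop
   vertex 1.8 2.2 3.4
   vertex 1.0 4.0 3.6
   vertex 2.2 3.8 0.2
  endloop
 endfacet
 facet normal 0.000 -0.894 -0.447
  outer loop
   vertex 1.8 2.2 3.4
   vertex 2.2 3.8 0.2
   vertex 3.6 2.0 3.8
  endloop
 endfacet
 facet normal 0.009 0.973 0.230
  outer loop
   vertex 2.4 4.6 1.0
   vertex 1.0 4.0 3.6
   vertex 4.8 4.2 2.6
  endloop
 endfacet
 facet normal 0.530 0.530 -0.662
  outer loop
   vertex 2.4 4.6 1.0
   vertex 4.8 4.2 2.6
   vertex 2.2 3.8 0.2
  endloop
 endfacet
 facet normal -0.905 -0.302 -0.302
  outer loop
   vertex 1.4 4.2 2.2
   vertex 2.2 3.8 0.2
   vertex 1.0 4.0 3.6
  endloop
 endfacet
 facet normal -0.328 0.944 0.041
  outer loop
   vertex 1.4 4.2 2.2
   vertex 1.0 4.0 3.6
   vertex 2.4 4.6 1.0
  endloop
 endfacet
 facet normal -0.711 0.578 -0.400
  outer loop
   vertex 1.4 4.2 2.2
   vertex 2.4 4.6 1.0
   vertex 2.2 3.8 0.2
  endloop
 endfacet
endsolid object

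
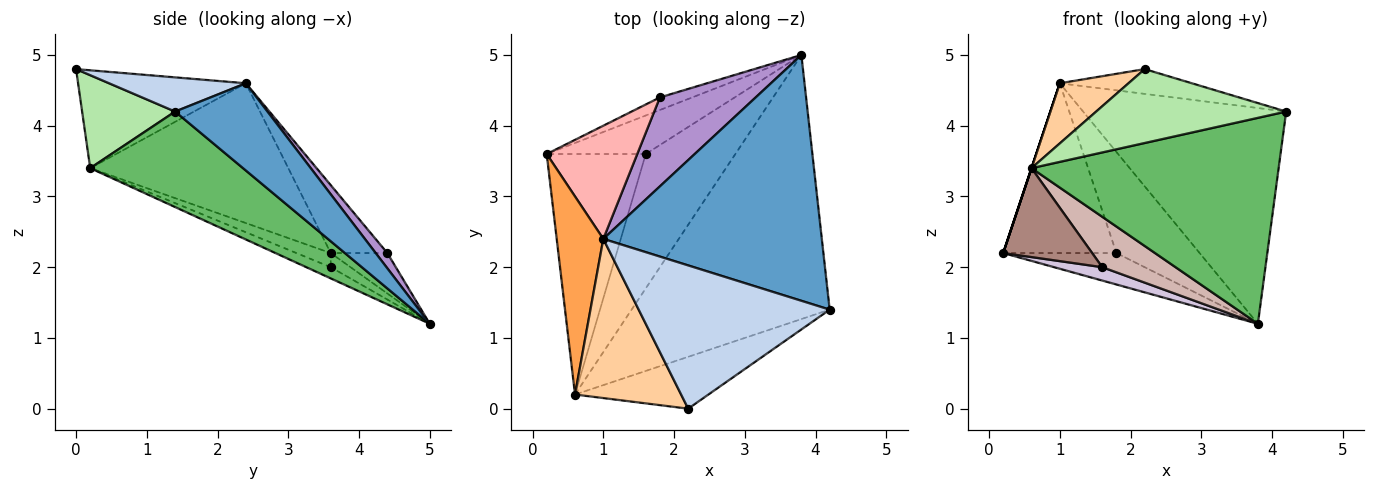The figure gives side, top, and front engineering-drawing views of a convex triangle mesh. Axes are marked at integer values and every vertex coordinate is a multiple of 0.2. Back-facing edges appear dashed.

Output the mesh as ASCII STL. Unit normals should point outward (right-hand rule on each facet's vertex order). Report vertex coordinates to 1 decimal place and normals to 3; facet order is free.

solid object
 facet normal 0.287 0.632 0.720
  outer loop
   vertex 1.0 2.4 4.6
   vertex 4.2 1.4 4.2
   vertex 3.8 5.0 1.2
  endloop
 endfacet
 facet normal 0.174 0.168 0.970
  outer loop
   vertex 1.0 2.4 4.6
   vertex 2.2 0.0 4.8
   vertex 4.2 1.4 4.2
  endloop
 endfacet
 facet normal -0.949 0.000 0.316
  outer loop
   vertex 0.6 0.2 3.4
   vertex 1.0 2.4 4.6
   vertex 0.2 3.6 2.2
  endloop
 endfacet
 facet normal -0.653 -0.268 0.708
  outer loop
   vertex 0.6 0.2 3.4
   vertex 2.2 0.0 4.8
   vertex 1.0 2.4 4.6
  endloop
 endfacet
 facet normal 0.355 -0.575 -0.737
  outer loop
   vertex 0.6 0.2 3.4
   vertex 3.8 5.0 1.2
   vertex 4.2 1.4 4.2
  endloop
 endfacet
 facet normal 0.372 -0.760 -0.533
  outer loop
   vertex 0.6 0.2 3.4
   vertex 4.2 1.4 4.2
   vertex 2.2 0.0 4.8
  endloop
 endfacet
 facet normal -0.421 0.842 -0.337
  outer loop
   vertex 1.8 4.4 2.2
   vertex 3.8 5.0 1.2
   vertex 0.2 3.6 2.2
  endloop
 endfacet
 facet normal -0.384 0.768 0.512
  outer loop
   vertex 1.8 4.4 2.2
   vertex 0.2 3.6 2.2
   vertex 1.0 2.4 4.6
  endloop
 endfacet
 facet normal 0.105 0.747 0.657
  outer loop
   vertex 1.8 4.4 2.2
   vertex 1.0 2.4 4.6
   vertex 3.8 5.0 1.2
  endloop
 endfacet
 facet normal -0.134 -0.325 -0.936
  outer loop
   vertex 1.6 3.6 2.0
   vertex 0.2 3.6 2.2
   vertex 3.8 5.0 1.2
  endloop
 endfacet
 facet normal -0.133 -0.344 -0.930
  outer loop
   vertex 1.6 3.6 2.0
   vertex 0.6 0.2 3.4
   vertex 0.2 3.6 2.2
  endloop
 endfacet
 facet normal -0.116 -0.349 -0.930
  outer loop
   vertex 1.6 3.6 2.0
   vertex 3.8 5.0 1.2
   vertex 0.6 0.2 3.4
  endloop
 endfacet
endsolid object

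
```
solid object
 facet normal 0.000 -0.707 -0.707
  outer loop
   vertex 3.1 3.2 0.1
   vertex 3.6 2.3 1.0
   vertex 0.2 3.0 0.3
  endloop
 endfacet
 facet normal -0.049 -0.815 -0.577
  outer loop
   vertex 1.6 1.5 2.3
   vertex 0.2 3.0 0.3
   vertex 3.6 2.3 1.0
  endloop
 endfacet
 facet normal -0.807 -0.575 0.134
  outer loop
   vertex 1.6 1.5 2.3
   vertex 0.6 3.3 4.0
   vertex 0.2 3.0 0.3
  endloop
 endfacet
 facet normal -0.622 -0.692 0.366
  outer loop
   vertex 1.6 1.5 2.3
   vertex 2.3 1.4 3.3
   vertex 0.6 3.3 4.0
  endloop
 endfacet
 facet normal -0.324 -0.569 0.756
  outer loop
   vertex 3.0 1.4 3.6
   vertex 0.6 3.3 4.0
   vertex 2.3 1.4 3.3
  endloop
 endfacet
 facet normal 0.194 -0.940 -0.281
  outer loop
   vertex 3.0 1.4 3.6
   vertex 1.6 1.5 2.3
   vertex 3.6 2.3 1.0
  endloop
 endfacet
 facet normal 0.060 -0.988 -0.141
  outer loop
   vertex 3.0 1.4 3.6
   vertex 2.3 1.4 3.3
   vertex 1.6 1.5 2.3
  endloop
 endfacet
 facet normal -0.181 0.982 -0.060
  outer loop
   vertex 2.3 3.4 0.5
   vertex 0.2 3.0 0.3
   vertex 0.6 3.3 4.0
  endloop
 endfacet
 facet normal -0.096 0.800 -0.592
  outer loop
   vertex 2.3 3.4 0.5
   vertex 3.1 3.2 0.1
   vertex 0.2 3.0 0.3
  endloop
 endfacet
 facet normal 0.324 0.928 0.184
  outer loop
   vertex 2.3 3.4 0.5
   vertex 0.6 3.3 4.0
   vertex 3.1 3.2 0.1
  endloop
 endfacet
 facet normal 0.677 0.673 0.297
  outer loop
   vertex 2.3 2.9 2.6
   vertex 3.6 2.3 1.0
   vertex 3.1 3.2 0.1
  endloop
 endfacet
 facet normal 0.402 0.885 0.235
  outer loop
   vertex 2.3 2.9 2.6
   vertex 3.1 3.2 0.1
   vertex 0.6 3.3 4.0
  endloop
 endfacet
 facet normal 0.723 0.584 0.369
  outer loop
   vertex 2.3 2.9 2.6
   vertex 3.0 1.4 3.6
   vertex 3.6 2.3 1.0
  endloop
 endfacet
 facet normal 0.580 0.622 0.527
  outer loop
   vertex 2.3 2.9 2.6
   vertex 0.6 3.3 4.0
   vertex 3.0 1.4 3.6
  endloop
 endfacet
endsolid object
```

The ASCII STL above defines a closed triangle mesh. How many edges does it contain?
21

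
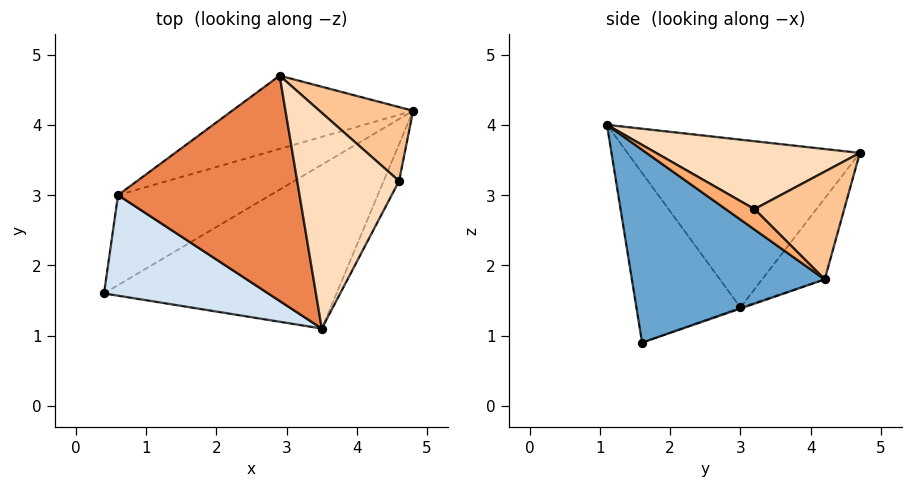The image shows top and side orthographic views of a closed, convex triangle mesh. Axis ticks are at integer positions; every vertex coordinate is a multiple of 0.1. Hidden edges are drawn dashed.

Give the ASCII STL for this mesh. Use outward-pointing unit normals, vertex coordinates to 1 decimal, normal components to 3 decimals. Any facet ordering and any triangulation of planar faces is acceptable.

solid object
 facet normal 0.495 -0.631 -0.597
  outer loop
   vertex 3.5 1.1 4.0
   vertex 0.4 1.6 0.9
   vertex 4.8 4.2 1.8
  endloop
 endfacet
 facet normal -0.007 0.337 -0.941
  outer loop
   vertex 0.6 3.0 1.4
   vertex 4.8 4.2 1.8
   vertex 0.4 1.6 0.9
  endloop
 endfacet
 facet normal -0.204 0.866 -0.456
  outer loop
   vertex 0.6 3.0 1.4
   vertex 2.9 4.7 3.6
   vertex 4.8 4.2 1.8
  endloop
 endfacet
 facet normal -0.711 -0.144 0.688
  outer loop
   vertex 0.6 3.0 1.4
   vertex 0.4 1.6 0.9
   vertex 3.5 1.1 4.0
  endloop
 endfacet
 facet normal -0.679 -0.032 0.734
  outer loop
   vertex 0.6 3.0 1.4
   vertex 3.5 1.1 4.0
   vertex 2.9 4.7 3.6
  endloop
 endfacet
 facet normal 0.634 -0.606 -0.479
  outer loop
   vertex 4.6 3.2 2.8
   vertex 3.5 1.1 4.0
   vertex 4.8 4.2 1.8
  endloop
 endfacet
 facet normal 0.674 0.451 0.586
  outer loop
   vertex 4.6 3.2 2.8
   vertex 4.8 4.2 1.8
   vertex 2.9 4.7 3.6
  endloop
 endfacet
 facet normal 0.545 0.182 0.818
  outer loop
   vertex 4.6 3.2 2.8
   vertex 2.9 4.7 3.6
   vertex 3.5 1.1 4.0
  endloop
 endfacet
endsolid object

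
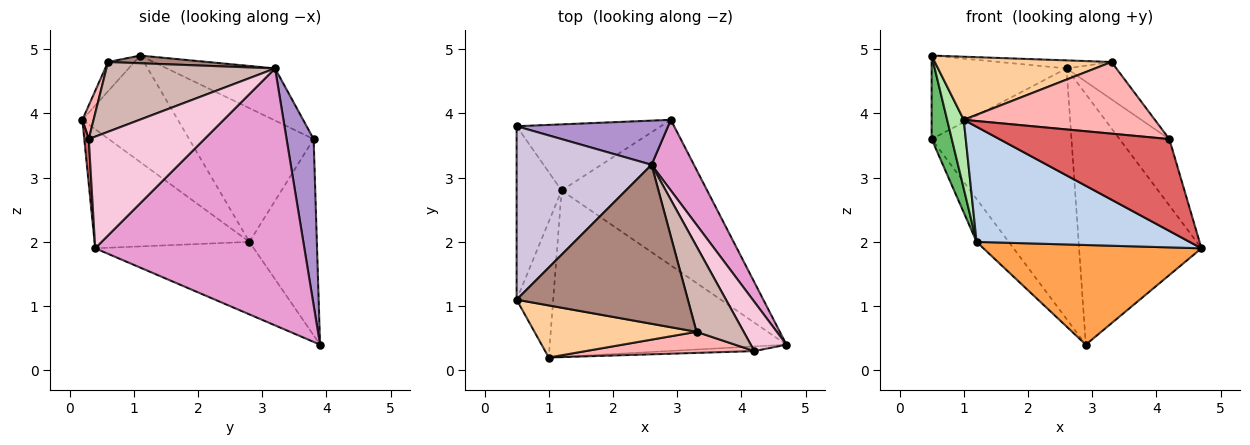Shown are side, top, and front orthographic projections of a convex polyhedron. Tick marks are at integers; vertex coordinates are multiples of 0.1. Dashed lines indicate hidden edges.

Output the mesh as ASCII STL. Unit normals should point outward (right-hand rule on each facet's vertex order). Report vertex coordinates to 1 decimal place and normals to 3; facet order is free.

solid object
 facet normal -0.752 0.358 -0.553
  outer loop
   vertex 1.2 2.8 2.0
   vertex 0.5 3.8 3.6
   vertex 2.9 3.9 0.4
  endloop
 endfacet
 facet normal -0.382 -0.526 -0.760
  outer loop
   vertex 1.2 2.8 2.0
   vertex 4.7 0.4 1.9
   vertex 1.0 0.2 3.9
  endloop
 endfacet
 facet normal -0.380 -0.523 -0.763
  outer loop
   vertex 1.2 2.8 2.0
   vertex 2.9 3.9 0.4
   vertex 4.7 0.4 1.9
  endloop
 endfacet
 facet normal -0.114 -0.766 0.632
  outer loop
   vertex 0.5 1.1 4.9
   vertex 1.0 0.2 3.9
   vertex 3.3 0.6 4.8
  endloop
 endfacet
 facet normal -0.937 -0.152 -0.315
  outer loop
   vertex 0.5 1.1 4.9
   vertex 0.5 3.8 3.6
   vertex 1.2 2.8 2.0
  endloop
 endfacet
 facet normal -0.933 -0.162 -0.320
  outer loop
   vertex 0.5 1.1 4.9
   vertex 1.2 2.8 2.0
   vertex 1.0 0.2 3.9
  endloop
 endfacet
 facet normal 0.026 -0.998 -0.051
  outer loop
   vertex 4.2 0.3 3.6
   vertex 1.0 0.2 3.9
   vertex 4.7 0.4 1.9
  endloop
 endfacet
 facet normal 0.056 -0.958 0.282
  outer loop
   vertex 4.2 0.3 3.6
   vertex 3.3 0.6 4.8
   vertex 1.0 0.2 3.9
  endloop
 endfacet
 facet normal 0.187 0.967 0.171
  outer loop
   vertex 2.6 3.2 4.7
   vertex 2.9 3.9 0.4
   vertex 0.5 3.8 3.6
  endloop
 endfacet
 facet normal -0.329 0.410 0.851
  outer loop
   vertex 2.6 3.2 4.7
   vertex 0.5 3.8 3.6
   vertex 0.5 1.1 4.9
  endloop
 endfacet
 facet normal 0.045 0.050 0.998
  outer loop
   vertex 2.6 3.2 4.7
   vertex 0.5 1.1 4.9
   vertex 3.3 0.6 4.8
  endloop
 endfacet
 facet normal 0.805 0.238 0.544
  outer loop
   vertex 2.6 3.2 4.7
   vertex 3.3 0.6 4.8
   vertex 4.2 0.3 3.6
  endloop
 endfacet
 facet normal 0.855 0.500 0.141
  outer loop
   vertex 2.6 3.2 4.7
   vertex 4.7 0.4 1.9
   vertex 2.9 3.9 0.4
  endloop
 endfacet
 facet normal 0.881 0.379 0.282
  outer loop
   vertex 2.6 3.2 4.7
   vertex 4.2 0.3 3.6
   vertex 4.7 0.4 1.9
  endloop
 endfacet
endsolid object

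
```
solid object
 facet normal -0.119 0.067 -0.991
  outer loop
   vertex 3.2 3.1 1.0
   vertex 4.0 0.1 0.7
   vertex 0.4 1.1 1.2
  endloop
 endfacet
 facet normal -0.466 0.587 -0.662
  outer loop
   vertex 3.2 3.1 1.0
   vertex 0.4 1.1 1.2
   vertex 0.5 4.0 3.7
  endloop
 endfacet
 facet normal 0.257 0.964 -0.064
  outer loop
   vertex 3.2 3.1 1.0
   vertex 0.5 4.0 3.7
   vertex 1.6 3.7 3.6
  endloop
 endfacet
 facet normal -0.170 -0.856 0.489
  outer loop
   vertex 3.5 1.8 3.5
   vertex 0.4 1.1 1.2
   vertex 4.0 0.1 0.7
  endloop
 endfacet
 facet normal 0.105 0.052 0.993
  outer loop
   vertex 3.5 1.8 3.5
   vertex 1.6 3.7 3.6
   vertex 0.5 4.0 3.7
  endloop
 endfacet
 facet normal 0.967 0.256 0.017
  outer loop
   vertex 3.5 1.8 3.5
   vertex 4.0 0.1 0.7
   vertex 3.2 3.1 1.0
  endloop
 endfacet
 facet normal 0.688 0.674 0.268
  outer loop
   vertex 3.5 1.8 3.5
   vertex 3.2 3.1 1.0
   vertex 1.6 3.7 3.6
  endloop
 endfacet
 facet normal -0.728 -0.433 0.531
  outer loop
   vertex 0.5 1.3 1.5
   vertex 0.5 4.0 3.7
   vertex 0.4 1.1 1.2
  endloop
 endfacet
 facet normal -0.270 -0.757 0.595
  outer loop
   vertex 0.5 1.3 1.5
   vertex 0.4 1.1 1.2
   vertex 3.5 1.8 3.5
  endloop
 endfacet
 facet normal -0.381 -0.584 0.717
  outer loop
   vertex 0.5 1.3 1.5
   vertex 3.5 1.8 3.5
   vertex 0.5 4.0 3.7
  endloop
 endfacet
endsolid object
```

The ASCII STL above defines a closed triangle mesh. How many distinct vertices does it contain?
7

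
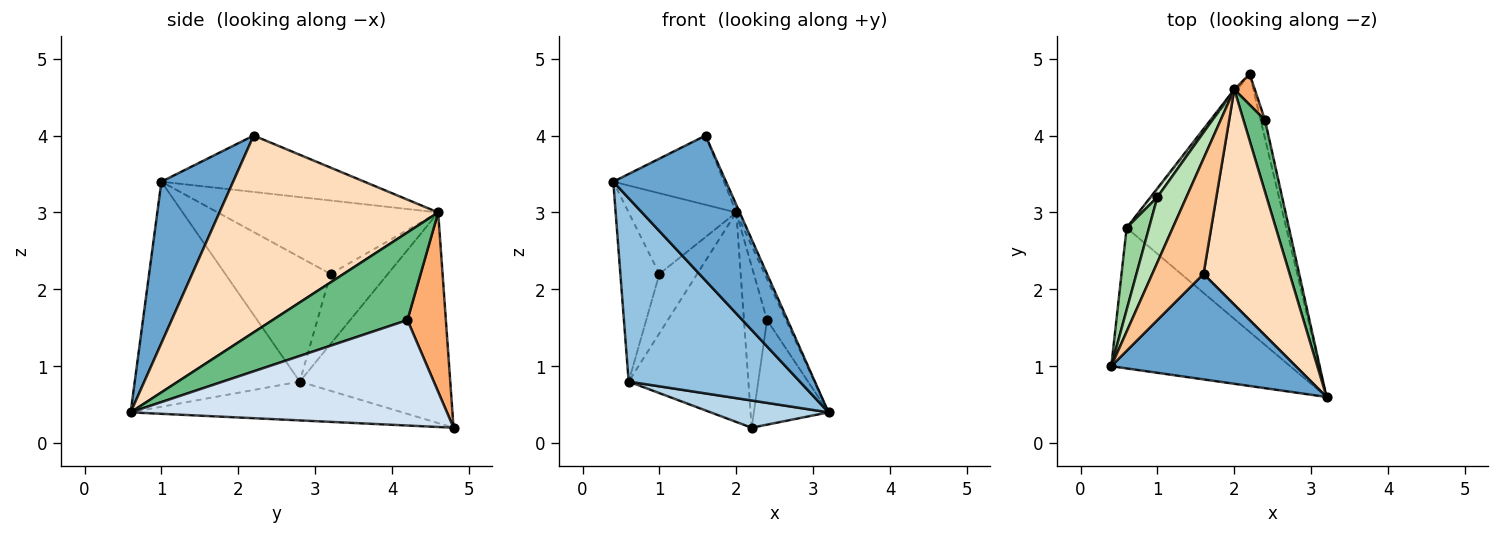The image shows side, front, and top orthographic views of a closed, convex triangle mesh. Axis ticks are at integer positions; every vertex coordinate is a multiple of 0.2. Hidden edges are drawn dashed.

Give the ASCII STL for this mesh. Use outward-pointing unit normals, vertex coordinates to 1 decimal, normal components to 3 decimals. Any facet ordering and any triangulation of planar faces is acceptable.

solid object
 facet normal 0.458 -0.719 0.523
  outer loop
   vertex 1.6 2.2 4.0
   vertex 0.4 1.0 3.4
   vertex 3.2 0.6 0.4
  endloop
 endfacet
 facet normal -0.608 -0.630 -0.483
  outer loop
   vertex 0.6 2.8 0.8
   vertex 3.2 0.6 0.4
   vertex 0.4 1.0 3.4
  endloop
 endfacet
 facet normal -0.235 -0.102 -0.967
  outer loop
   vertex 0.6 2.8 0.8
   vertex 2.2 4.8 0.2
   vertex 3.2 0.6 0.4
  endloop
 endfacet
 facet normal 0.972 0.230 -0.041
  outer loop
   vertex 2.4 4.2 1.6
   vertex 3.2 0.6 0.4
   vertex 2.2 4.8 0.2
  endloop
 endfacet
 facet normal -0.782 0.623 -0.011
  outer loop
   vertex 2.0 4.6 3.0
   vertex 2.2 4.8 0.2
   vertex 0.6 2.8 0.8
  endloop
 endfacet
 facet normal 0.853 0.512 0.098
  outer loop
   vertex 2.0 4.6 3.0
   vertex 2.4 4.2 1.6
   vertex 2.2 4.8 0.2
  endloop
 endfacet
 facet normal -0.686 0.374 0.624
  outer loop
   vertex 2.0 4.6 3.0
   vertex 0.4 1.0 3.4
   vertex 1.6 2.2 4.0
  endloop
 endfacet
 facet normal 0.916 0.014 0.401
  outer loop
   vertex 2.0 4.6 3.0
   vertex 1.6 2.2 4.0
   vertex 3.2 0.6 0.4
  endloop
 endfacet
 facet normal 0.962 0.135 0.236
  outer loop
   vertex 2.0 4.6 3.0
   vertex 3.2 0.6 0.4
   vertex 2.4 4.2 1.6
  endloop
 endfacet
 facet normal -0.925 0.343 0.166
  outer loop
   vertex 1.0 3.2 2.2
   vertex 0.6 2.8 0.8
   vertex 0.4 1.0 3.4
  endloop
 endfacet
 facet normal -0.847 0.414 0.335
  outer loop
   vertex 1.0 3.2 2.2
   vertex 0.4 1.0 3.4
   vertex 2.0 4.6 3.0
  endloop
 endfacet
 facet normal -0.832 0.548 0.081
  outer loop
   vertex 1.0 3.2 2.2
   vertex 2.0 4.6 3.0
   vertex 0.6 2.8 0.8
  endloop
 endfacet
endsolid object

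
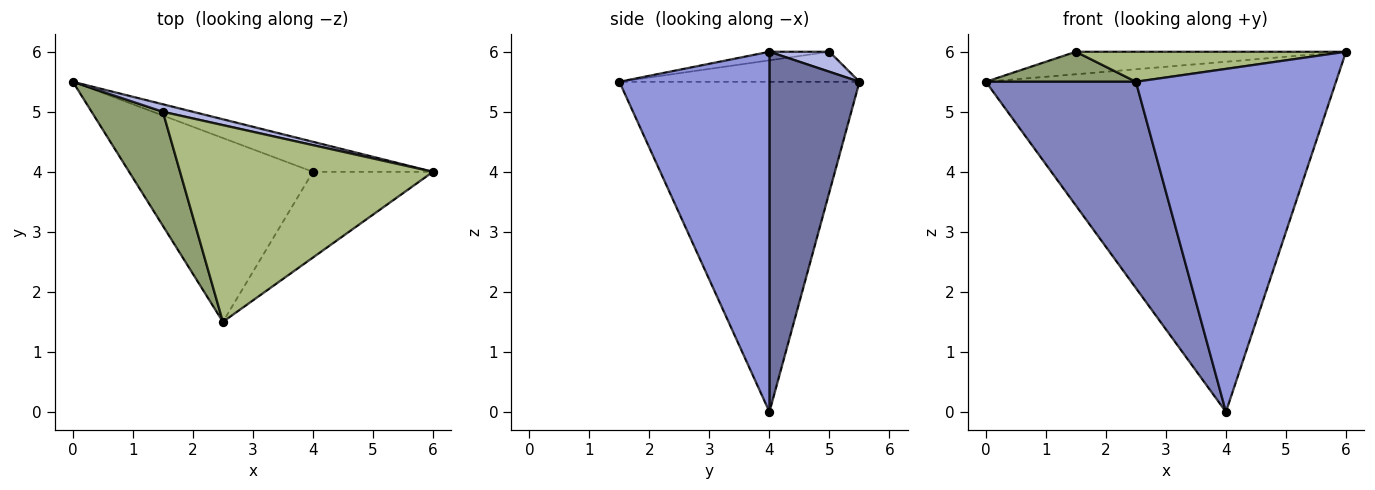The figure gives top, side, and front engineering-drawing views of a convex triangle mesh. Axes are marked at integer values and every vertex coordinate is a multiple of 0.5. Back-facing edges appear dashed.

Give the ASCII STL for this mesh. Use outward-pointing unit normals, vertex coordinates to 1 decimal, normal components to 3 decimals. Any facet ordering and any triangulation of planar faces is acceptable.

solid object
 facet normal 0.248 0.965 -0.083
  outer loop
   vertex 4.0 4.0 0.0
   vertex 0.0 5.5 5.5
   vertex 6.0 4.0 6.0
  endloop
 endfacet
 facet normal -0.767 -0.479 -0.427
  outer loop
   vertex 4.0 4.0 0.0
   vertex 2.5 1.5 5.5
   vertex 0.0 5.5 5.5
  endloop
 endfacet
 facet normal 0.588 -0.784 -0.196
  outer loop
   vertex 4.0 4.0 0.0
   vertex 6.0 4.0 6.0
   vertex 2.5 1.5 5.5
  endloop
 endfacet
 facet normal 0.206 0.928 0.309
  outer loop
   vertex 1.5 5.0 6.0
   vertex 6.0 4.0 6.0
   vertex 0.0 5.5 5.5
  endloop
 endfacet
 facet normal -0.377 -0.236 0.896
  outer loop
   vertex 1.5 5.0 6.0
   vertex 0.0 5.5 5.5
   vertex 2.5 1.5 5.5
  endloop
 endfacet
 facet normal -0.033 -0.151 0.988
  outer loop
   vertex 1.5 5.0 6.0
   vertex 2.5 1.5 5.5
   vertex 6.0 4.0 6.0
  endloop
 endfacet
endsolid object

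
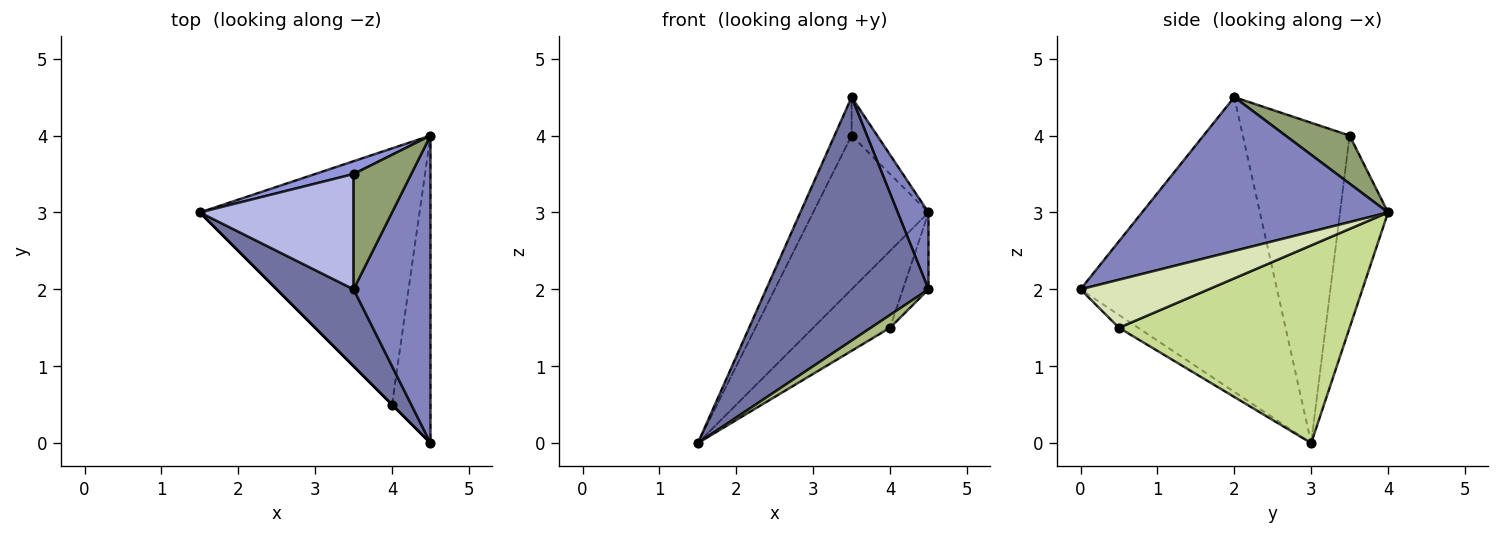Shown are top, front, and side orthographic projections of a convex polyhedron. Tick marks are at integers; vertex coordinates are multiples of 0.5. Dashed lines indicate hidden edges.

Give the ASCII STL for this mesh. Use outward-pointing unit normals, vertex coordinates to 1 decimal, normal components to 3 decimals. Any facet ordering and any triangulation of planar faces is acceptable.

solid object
 facet normal -0.756 -0.624 0.197
  outer loop
   vertex 3.5 2.0 4.5
   vertex 1.5 3.0 0.0
   vertex 4.5 0.0 2.0
  endloop
 endfacet
 facet normal 0.889 -0.111 0.444
  outer loop
   vertex 3.5 2.0 4.5
   vertex 4.5 0.0 2.0
   vertex 4.5 4.0 3.0
  endloop
 endfacet
 facet normal -0.383 0.920 0.077
  outer loop
   vertex 3.5 3.5 4.0
   vertex 4.5 4.0 3.0
   vertex 1.5 3.0 0.0
  endloop
 endfacet
 facet normal -0.892 0.143 0.428
  outer loop
   vertex 3.5 3.5 4.0
   vertex 1.5 3.0 0.0
   vertex 3.5 2.0 4.5
  endloop
 endfacet
 facet normal 0.620 0.248 0.744
  outer loop
   vertex 3.5 3.5 4.0
   vertex 3.5 2.0 4.5
   vertex 4.5 4.0 3.0
  endloop
 endfacet
 facet normal -0.707 -0.707 0.000
  outer loop
   vertex 4.0 0.5 1.5
   vertex 4.5 0.0 2.0
   vertex 1.5 3.0 0.0
  endloop
 endfacet
 facet normal 0.653 0.218 -0.725
  outer loop
   vertex 4.0 0.5 1.5
   vertex 1.5 3.0 0.0
   vertex 4.5 4.0 3.0
  endloop
 endfacet
 facet normal 0.772 0.154 -0.617
  outer loop
   vertex 4.0 0.5 1.5
   vertex 4.5 4.0 3.0
   vertex 4.5 0.0 2.0
  endloop
 endfacet
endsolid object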